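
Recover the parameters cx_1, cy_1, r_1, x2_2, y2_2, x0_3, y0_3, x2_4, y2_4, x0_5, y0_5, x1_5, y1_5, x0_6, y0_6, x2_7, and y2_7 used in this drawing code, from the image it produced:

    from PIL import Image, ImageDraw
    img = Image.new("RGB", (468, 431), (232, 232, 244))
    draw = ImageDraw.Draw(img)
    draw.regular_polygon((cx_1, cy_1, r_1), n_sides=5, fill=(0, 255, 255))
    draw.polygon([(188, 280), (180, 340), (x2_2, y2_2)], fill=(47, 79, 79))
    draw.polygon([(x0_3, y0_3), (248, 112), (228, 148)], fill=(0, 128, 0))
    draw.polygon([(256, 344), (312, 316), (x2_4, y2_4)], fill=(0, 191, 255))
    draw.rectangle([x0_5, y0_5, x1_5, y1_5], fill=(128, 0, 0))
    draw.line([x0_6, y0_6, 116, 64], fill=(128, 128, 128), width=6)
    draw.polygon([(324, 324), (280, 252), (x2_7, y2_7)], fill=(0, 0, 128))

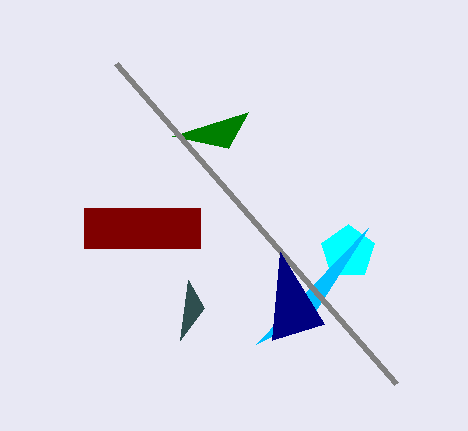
cx_1 = 348, cy_1 = 252, r_1 = 28, x2_2 = 204, y2_2 = 308, x0_3 = 172, y0_3 = 136, x2_4 = 368, y2_4 = 228, x0_5 = 84, y0_5 = 208, x1_5 = 200, y1_5 = 248, x0_6 = 396, y0_6 = 384, x2_7 = 272, y2_7 = 340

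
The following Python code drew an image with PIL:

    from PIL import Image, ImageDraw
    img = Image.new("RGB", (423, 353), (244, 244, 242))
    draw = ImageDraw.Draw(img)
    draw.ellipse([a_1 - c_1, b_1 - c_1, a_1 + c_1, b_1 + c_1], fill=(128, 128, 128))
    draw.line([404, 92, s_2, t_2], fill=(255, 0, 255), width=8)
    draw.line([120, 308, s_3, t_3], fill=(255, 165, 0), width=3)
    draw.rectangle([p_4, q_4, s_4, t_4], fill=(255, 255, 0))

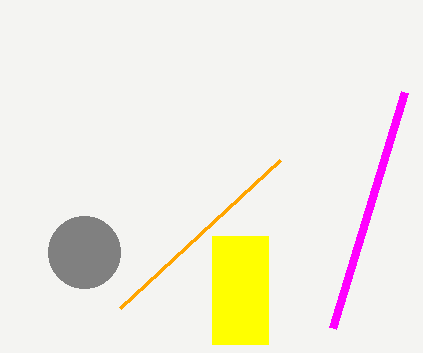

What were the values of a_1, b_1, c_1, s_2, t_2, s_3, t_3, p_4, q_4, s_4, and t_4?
a_1 = 84, b_1 = 252, c_1 = 36, s_2 = 332, t_2 = 328, s_3 = 280, t_3 = 160, p_4 = 212, q_4 = 236, s_4 = 268, t_4 = 344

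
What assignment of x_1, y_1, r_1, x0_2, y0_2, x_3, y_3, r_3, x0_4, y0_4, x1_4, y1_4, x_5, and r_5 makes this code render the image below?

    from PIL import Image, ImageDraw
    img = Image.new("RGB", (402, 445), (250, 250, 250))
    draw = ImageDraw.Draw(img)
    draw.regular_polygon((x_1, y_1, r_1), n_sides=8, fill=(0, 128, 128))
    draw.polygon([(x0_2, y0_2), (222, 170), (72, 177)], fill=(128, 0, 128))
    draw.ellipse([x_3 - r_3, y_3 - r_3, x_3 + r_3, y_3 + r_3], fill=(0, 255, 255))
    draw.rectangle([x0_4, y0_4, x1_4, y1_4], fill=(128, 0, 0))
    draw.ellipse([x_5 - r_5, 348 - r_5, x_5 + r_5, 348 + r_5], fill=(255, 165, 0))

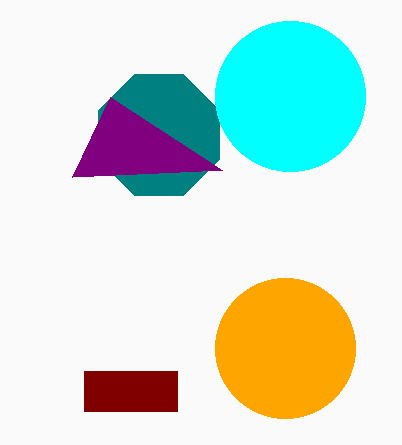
x_1 = 159
y_1 = 135
r_1 = 65
x0_2 = 110
y0_2 = 97
x_3 = 290
y_3 = 96
r_3 = 75
x0_4 = 84
y0_4 = 371
x1_4 = 177
y1_4 = 411
x_5 = 285
r_5 = 70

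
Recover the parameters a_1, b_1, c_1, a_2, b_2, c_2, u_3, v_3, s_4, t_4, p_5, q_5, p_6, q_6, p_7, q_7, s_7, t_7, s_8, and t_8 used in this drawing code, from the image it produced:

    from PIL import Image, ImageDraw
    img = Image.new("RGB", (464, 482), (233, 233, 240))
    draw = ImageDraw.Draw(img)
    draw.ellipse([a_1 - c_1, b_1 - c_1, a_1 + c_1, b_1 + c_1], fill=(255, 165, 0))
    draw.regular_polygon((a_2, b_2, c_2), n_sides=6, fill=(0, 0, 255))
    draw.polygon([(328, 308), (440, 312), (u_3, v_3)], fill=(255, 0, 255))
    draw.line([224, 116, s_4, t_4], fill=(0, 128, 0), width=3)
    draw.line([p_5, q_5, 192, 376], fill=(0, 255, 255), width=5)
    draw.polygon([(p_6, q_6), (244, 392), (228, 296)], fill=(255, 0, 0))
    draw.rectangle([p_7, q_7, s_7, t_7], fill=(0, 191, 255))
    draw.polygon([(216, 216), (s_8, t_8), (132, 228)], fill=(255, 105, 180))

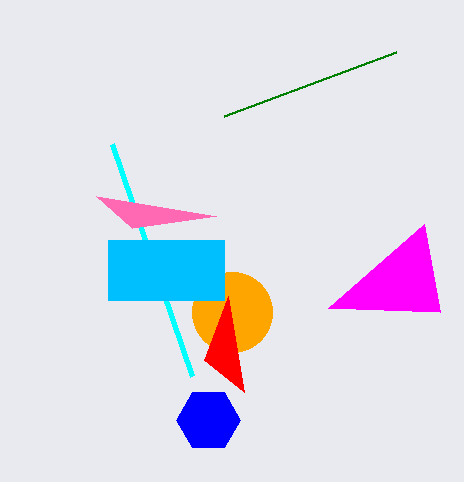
a_1 = 232; b_1 = 312; c_1 = 40; a_2 = 208; b_2 = 420; c_2 = 32; u_3 = 424; v_3 = 224; s_4 = 396; t_4 = 52; p_5 = 112; q_5 = 144; p_6 = 204; q_6 = 360; p_7 = 108; q_7 = 240; s_7 = 224; t_7 = 300; s_8 = 96; t_8 = 196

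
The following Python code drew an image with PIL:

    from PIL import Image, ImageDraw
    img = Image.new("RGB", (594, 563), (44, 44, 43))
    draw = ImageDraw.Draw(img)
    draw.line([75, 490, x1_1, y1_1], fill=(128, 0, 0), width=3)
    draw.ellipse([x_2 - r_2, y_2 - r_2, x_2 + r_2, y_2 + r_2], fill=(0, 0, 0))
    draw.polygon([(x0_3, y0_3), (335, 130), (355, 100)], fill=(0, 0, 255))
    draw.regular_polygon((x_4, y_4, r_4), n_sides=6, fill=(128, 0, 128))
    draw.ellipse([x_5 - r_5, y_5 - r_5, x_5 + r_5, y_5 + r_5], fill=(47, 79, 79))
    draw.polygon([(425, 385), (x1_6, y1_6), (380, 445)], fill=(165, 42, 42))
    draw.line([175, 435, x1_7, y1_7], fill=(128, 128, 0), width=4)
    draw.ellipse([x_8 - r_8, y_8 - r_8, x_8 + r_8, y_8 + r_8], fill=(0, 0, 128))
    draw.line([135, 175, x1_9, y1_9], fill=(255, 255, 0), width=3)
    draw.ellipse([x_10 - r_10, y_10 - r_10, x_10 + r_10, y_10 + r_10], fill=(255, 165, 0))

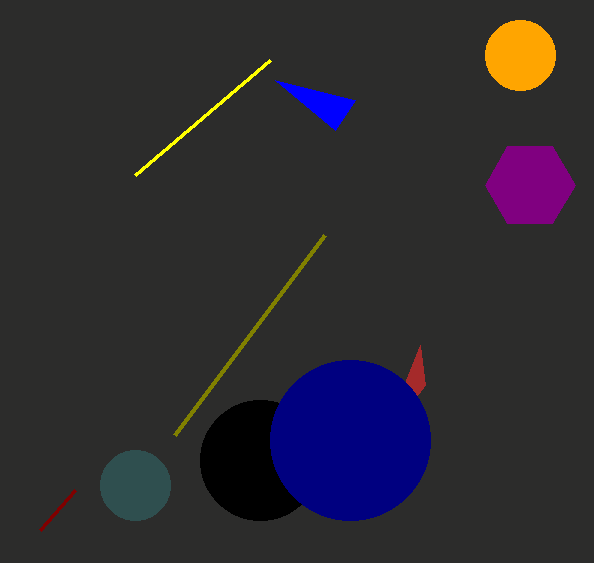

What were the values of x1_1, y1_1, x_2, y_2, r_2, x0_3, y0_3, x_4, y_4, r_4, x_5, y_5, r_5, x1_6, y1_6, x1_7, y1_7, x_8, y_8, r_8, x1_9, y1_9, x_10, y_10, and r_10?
x1_1 = 40, y1_1 = 530, x_2 = 260, y_2 = 460, r_2 = 60, x0_3 = 275, y0_3 = 80, x_4 = 530, y_4 = 185, r_4 = 45, x_5 = 135, y_5 = 485, r_5 = 35, x1_6 = 420, y1_6 = 345, x1_7 = 325, y1_7 = 235, x_8 = 350, y_8 = 440, r_8 = 80, x1_9 = 270, y1_9 = 60, x_10 = 520, y_10 = 55, r_10 = 35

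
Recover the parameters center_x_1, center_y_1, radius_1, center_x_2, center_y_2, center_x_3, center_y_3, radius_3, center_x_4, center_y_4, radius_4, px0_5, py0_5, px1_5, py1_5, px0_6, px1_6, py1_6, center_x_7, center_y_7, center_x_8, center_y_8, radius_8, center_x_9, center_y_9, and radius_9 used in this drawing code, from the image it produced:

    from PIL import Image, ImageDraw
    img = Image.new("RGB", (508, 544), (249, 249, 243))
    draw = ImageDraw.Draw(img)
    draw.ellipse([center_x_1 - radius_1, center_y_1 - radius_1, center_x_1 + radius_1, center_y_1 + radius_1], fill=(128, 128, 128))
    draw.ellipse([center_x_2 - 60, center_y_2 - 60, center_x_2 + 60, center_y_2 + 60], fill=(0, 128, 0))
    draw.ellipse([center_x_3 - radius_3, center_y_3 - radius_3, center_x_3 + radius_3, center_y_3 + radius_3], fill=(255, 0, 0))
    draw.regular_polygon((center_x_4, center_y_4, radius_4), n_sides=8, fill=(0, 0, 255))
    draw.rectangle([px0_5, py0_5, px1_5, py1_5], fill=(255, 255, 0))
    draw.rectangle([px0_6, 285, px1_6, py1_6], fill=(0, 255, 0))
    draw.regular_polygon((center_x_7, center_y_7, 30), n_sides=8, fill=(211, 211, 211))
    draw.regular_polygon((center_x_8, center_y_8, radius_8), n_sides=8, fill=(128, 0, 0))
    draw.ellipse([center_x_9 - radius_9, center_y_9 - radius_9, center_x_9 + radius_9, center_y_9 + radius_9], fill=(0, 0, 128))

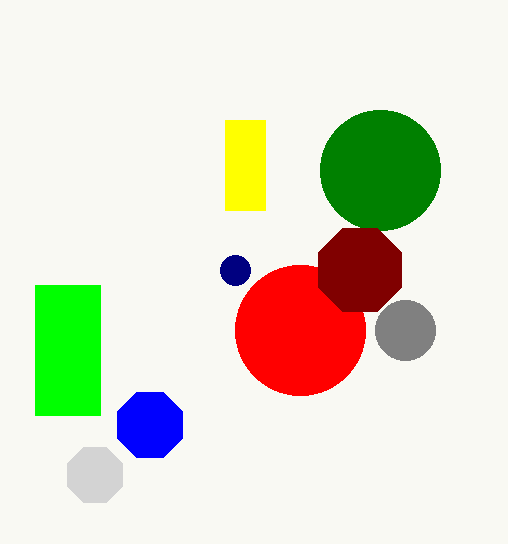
center_x_1 = 405, center_y_1 = 330, radius_1 = 30, center_x_2 = 380, center_y_2 = 170, center_x_3 = 300, center_y_3 = 330, radius_3 = 65, center_x_4 = 150, center_y_4 = 425, radius_4 = 35, px0_5 = 225, py0_5 = 120, px1_5 = 265, py1_5 = 210, px0_6 = 35, px1_6 = 100, py1_6 = 415, center_x_7 = 95, center_y_7 = 475, center_x_8 = 360, center_y_8 = 270, radius_8 = 45, center_x_9 = 235, center_y_9 = 270, radius_9 = 15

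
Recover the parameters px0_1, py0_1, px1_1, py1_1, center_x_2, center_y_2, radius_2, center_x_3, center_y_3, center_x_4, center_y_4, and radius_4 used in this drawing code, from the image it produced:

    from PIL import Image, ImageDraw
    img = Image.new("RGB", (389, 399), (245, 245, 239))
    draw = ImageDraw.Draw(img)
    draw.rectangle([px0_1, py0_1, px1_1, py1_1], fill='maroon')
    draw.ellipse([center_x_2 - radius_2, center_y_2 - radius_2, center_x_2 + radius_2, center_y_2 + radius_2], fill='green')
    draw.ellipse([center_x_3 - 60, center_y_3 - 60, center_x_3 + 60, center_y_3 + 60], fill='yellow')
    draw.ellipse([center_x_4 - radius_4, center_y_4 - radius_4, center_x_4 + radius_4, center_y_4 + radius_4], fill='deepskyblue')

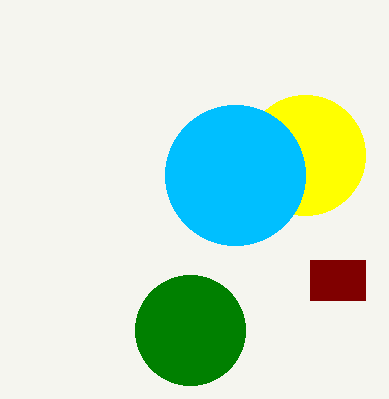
px0_1 = 310, py0_1 = 260, px1_1 = 365, py1_1 = 300, center_x_2 = 190, center_y_2 = 330, radius_2 = 55, center_x_3 = 305, center_y_3 = 155, center_x_4 = 235, center_y_4 = 175, radius_4 = 70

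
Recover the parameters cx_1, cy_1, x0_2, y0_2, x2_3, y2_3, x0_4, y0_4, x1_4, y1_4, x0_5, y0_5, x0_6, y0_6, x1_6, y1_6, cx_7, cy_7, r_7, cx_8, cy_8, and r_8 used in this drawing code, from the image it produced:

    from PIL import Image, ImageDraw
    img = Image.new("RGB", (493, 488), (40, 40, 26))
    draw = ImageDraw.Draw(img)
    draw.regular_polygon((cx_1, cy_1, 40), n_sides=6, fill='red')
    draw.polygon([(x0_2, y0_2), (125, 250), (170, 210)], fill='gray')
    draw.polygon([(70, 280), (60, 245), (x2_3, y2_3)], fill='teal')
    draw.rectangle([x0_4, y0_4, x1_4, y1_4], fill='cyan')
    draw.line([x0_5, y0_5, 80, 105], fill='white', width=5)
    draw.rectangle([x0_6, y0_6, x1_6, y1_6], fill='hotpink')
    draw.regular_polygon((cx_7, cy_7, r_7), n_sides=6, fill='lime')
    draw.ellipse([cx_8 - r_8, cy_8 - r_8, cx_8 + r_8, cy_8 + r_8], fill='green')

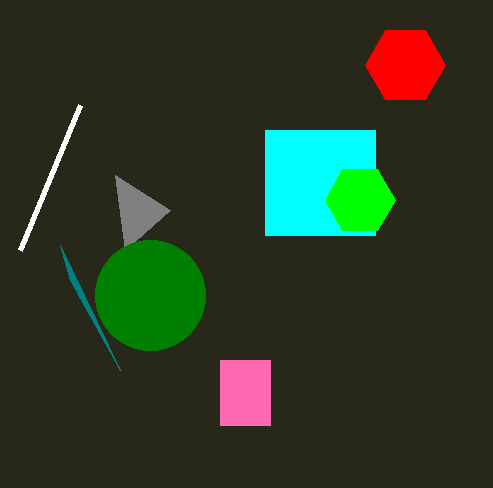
cx_1 = 405; cy_1 = 65; x0_2 = 115; y0_2 = 175; x2_3 = 120; y2_3 = 370; x0_4 = 265; y0_4 = 130; x1_4 = 375; y1_4 = 235; x0_5 = 20; y0_5 = 250; x0_6 = 220; y0_6 = 360; x1_6 = 270; y1_6 = 425; cx_7 = 360; cy_7 = 200; r_7 = 35; cx_8 = 150; cy_8 = 295; r_8 = 55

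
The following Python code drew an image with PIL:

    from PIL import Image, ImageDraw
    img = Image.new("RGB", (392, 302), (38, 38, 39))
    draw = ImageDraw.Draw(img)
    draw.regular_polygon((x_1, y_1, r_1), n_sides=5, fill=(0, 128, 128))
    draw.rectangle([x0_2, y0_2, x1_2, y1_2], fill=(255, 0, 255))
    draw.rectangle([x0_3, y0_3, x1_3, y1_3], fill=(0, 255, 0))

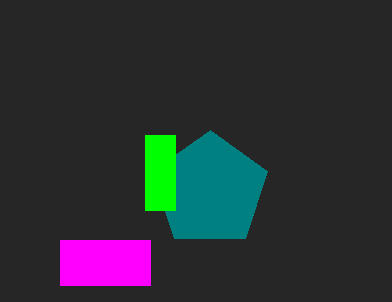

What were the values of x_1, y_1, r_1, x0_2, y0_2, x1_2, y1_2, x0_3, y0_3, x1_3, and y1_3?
x_1 = 210; y_1 = 190; r_1 = 60; x0_2 = 60; y0_2 = 240; x1_2 = 150; y1_2 = 285; x0_3 = 145; y0_3 = 135; x1_3 = 175; y1_3 = 210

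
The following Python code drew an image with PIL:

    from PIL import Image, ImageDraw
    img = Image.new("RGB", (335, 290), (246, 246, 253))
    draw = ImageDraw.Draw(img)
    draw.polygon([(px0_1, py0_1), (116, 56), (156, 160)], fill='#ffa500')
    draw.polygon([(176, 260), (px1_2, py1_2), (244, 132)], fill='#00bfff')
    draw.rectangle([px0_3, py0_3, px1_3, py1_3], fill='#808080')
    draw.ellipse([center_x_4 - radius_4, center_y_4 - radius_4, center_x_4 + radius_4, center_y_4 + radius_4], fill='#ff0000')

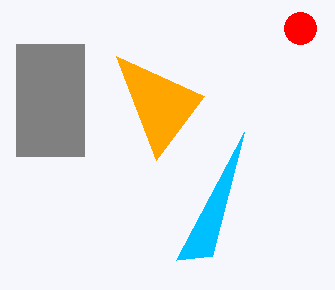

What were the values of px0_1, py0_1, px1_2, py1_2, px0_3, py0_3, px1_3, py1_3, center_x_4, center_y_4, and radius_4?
px0_1 = 204; py0_1 = 96; px1_2 = 212; py1_2 = 256; px0_3 = 16; py0_3 = 44; px1_3 = 84; py1_3 = 156; center_x_4 = 300; center_y_4 = 28; radius_4 = 16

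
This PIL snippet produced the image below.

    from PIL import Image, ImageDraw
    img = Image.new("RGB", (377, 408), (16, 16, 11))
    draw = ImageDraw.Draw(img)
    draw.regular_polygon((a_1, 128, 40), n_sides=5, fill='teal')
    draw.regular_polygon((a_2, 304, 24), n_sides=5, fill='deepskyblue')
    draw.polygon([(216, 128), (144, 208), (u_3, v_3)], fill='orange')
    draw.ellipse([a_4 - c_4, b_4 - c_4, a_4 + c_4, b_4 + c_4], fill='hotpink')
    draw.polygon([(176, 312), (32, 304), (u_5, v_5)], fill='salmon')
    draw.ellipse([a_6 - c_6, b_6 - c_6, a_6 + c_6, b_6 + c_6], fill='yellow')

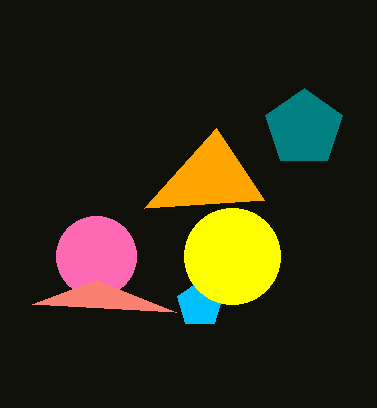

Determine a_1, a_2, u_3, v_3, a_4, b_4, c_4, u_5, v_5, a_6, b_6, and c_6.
a_1 = 304
a_2 = 200
u_3 = 264
v_3 = 200
a_4 = 96
b_4 = 256
c_4 = 40
u_5 = 96
v_5 = 280
a_6 = 232
b_6 = 256
c_6 = 48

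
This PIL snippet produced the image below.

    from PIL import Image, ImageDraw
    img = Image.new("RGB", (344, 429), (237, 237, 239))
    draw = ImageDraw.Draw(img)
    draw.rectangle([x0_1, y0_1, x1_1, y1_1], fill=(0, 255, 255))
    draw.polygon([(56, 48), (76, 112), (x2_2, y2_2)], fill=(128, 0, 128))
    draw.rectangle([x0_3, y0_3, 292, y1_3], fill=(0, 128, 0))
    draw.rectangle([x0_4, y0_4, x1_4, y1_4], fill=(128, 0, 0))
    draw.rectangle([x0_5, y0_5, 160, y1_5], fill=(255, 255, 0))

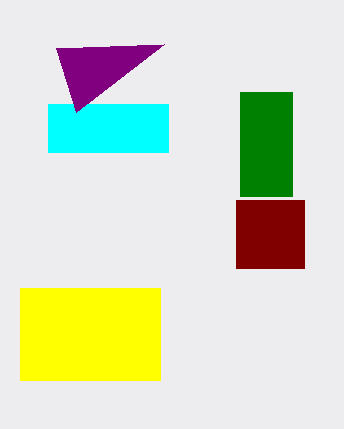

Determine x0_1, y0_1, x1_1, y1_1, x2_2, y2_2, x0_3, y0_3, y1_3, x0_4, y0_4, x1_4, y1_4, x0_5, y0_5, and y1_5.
x0_1 = 48; y0_1 = 104; x1_1 = 168; y1_1 = 152; x2_2 = 164; y2_2 = 44; x0_3 = 240; y0_3 = 92; y1_3 = 196; x0_4 = 236; y0_4 = 200; x1_4 = 304; y1_4 = 268; x0_5 = 20; y0_5 = 288; y1_5 = 380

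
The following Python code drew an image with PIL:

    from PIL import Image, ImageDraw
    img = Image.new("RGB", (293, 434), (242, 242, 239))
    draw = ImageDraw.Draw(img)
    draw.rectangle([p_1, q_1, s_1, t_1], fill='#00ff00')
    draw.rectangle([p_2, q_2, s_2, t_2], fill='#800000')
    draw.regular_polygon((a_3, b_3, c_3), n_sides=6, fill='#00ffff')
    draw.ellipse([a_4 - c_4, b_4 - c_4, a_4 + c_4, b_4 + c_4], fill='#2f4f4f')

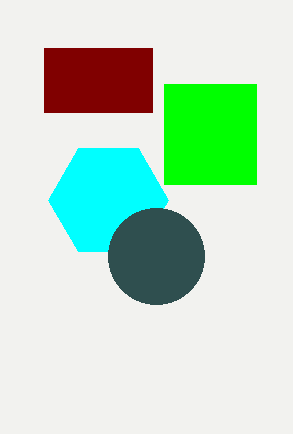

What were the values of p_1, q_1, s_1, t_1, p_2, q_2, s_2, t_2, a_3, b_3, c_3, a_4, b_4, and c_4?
p_1 = 164
q_1 = 84
s_1 = 256
t_1 = 184
p_2 = 44
q_2 = 48
s_2 = 152
t_2 = 112
a_3 = 108
b_3 = 200
c_3 = 60
a_4 = 156
b_4 = 256
c_4 = 48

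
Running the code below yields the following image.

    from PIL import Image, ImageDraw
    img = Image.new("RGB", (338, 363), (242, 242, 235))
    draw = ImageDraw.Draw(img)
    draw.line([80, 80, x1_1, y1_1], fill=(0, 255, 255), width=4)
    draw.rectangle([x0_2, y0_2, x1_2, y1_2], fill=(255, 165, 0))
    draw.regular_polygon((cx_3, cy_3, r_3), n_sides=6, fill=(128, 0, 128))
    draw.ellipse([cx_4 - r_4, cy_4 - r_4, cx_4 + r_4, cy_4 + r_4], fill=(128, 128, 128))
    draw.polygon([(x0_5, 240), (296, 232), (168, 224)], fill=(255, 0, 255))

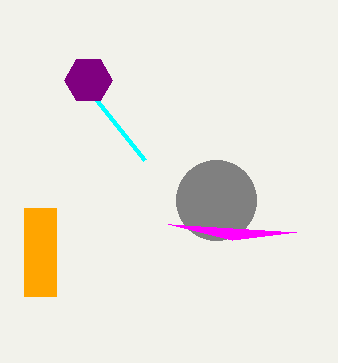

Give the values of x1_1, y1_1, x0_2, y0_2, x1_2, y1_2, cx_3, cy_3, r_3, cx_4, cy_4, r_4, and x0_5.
x1_1 = 144, y1_1 = 160, x0_2 = 24, y0_2 = 208, x1_2 = 56, y1_2 = 296, cx_3 = 88, cy_3 = 80, r_3 = 24, cx_4 = 216, cy_4 = 200, r_4 = 40, x0_5 = 232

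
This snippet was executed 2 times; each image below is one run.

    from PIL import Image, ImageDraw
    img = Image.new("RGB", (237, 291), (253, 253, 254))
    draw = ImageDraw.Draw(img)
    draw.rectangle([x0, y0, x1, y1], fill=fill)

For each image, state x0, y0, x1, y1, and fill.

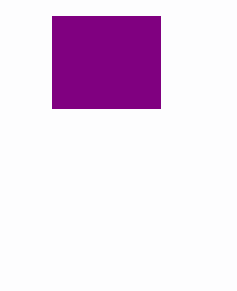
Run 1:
x0 = 52, y0 = 16, x1 = 160, y1 = 108, fill = 'purple'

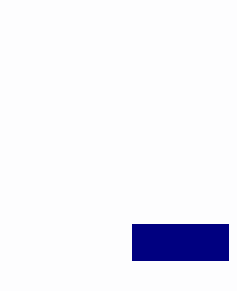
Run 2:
x0 = 132; y0 = 224; x1 = 228; y1 = 260; fill = 'navy'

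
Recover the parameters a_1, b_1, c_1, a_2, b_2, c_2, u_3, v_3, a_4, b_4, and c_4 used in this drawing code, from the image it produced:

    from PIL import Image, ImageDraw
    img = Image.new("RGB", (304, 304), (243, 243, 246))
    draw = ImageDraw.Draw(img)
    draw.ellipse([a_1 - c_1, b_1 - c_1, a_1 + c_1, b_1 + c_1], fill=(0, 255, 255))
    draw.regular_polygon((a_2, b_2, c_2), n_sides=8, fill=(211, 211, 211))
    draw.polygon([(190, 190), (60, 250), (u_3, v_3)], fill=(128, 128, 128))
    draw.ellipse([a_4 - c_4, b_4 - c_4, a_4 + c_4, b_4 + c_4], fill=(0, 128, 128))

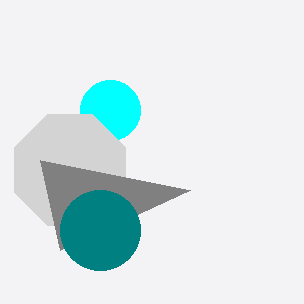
a_1 = 110
b_1 = 110
c_1 = 30
a_2 = 70
b_2 = 170
c_2 = 60
u_3 = 40
v_3 = 160
a_4 = 100
b_4 = 230
c_4 = 40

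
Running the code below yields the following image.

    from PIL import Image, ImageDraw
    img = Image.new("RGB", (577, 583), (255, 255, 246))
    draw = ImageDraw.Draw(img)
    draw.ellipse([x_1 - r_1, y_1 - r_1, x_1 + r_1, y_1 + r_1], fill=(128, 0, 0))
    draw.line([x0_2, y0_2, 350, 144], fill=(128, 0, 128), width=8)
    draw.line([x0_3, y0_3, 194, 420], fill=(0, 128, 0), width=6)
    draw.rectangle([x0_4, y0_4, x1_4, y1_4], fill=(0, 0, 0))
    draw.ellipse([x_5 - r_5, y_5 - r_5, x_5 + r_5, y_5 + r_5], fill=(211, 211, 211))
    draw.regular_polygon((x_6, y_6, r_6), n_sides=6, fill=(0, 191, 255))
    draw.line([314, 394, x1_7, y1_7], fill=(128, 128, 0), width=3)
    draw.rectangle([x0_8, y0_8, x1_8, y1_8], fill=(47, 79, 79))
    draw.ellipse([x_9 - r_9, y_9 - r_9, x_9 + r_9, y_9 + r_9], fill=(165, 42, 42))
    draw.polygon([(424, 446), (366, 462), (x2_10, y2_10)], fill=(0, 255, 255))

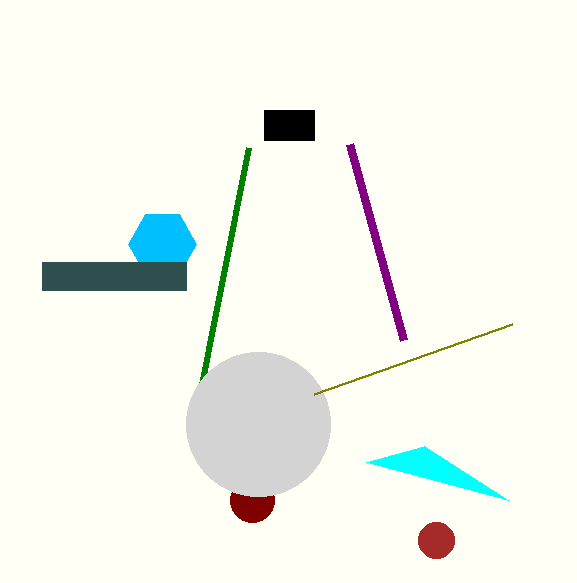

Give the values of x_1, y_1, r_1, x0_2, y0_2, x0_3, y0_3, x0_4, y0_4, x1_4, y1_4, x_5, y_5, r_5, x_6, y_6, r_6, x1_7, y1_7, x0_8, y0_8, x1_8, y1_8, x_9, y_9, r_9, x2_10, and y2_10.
x_1 = 252, y_1 = 500, r_1 = 22, x0_2 = 404, y0_2 = 340, x0_3 = 248, y0_3 = 148, x0_4 = 264, y0_4 = 110, x1_4 = 314, y1_4 = 140, x_5 = 258, y_5 = 424, r_5 = 72, x_6 = 162, y_6 = 244, r_6 = 34, x1_7 = 512, y1_7 = 324, x0_8 = 42, y0_8 = 262, x1_8 = 186, y1_8 = 290, x_9 = 436, y_9 = 540, r_9 = 18, x2_10 = 508, y2_10 = 500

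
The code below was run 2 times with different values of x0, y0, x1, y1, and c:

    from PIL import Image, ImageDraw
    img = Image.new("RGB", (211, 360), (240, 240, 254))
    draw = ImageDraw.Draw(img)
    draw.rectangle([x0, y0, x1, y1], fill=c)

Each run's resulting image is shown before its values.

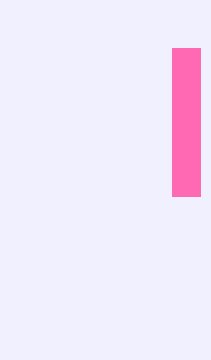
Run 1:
x0 = 172, y0 = 48, x1 = 200, y1 = 196, c = 'hotpink'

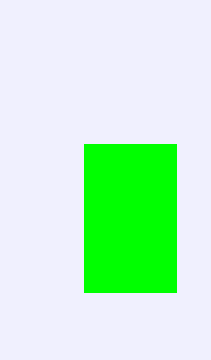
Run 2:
x0 = 84, y0 = 144, x1 = 176, y1 = 292, c = 'lime'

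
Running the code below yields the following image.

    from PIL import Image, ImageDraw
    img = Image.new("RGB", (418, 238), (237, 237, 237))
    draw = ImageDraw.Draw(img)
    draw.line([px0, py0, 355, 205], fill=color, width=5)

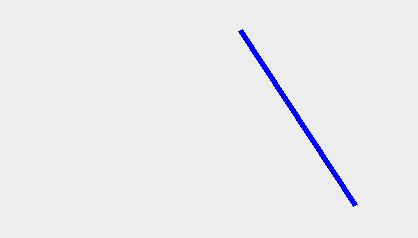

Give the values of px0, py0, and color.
px0 = 240; py0 = 30; color = 'blue'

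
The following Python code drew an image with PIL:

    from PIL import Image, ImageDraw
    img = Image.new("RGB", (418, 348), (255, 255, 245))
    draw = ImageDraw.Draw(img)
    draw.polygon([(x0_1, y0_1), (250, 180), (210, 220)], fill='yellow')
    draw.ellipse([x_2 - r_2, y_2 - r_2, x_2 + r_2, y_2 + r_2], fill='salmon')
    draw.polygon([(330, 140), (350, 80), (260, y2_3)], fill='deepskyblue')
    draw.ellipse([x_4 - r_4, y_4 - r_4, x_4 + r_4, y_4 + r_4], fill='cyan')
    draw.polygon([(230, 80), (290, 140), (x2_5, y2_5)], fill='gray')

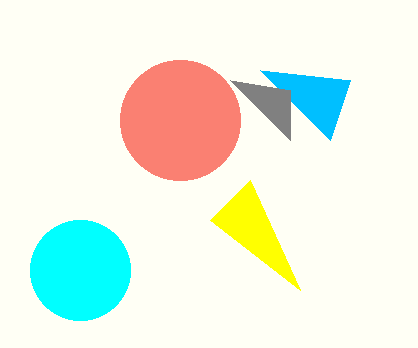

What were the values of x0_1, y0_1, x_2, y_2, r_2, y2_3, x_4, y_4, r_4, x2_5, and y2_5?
x0_1 = 300
y0_1 = 290
x_2 = 180
y_2 = 120
r_2 = 60
y2_3 = 70
x_4 = 80
y_4 = 270
r_4 = 50
x2_5 = 290
y2_5 = 90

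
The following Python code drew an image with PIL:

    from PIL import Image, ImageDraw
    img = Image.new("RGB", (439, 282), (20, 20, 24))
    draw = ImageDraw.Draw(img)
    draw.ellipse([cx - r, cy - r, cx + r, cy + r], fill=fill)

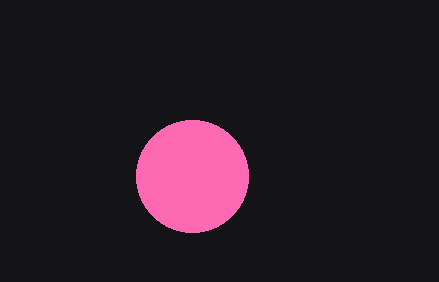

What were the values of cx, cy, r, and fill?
cx = 192; cy = 176; r = 56; fill = 'hotpink'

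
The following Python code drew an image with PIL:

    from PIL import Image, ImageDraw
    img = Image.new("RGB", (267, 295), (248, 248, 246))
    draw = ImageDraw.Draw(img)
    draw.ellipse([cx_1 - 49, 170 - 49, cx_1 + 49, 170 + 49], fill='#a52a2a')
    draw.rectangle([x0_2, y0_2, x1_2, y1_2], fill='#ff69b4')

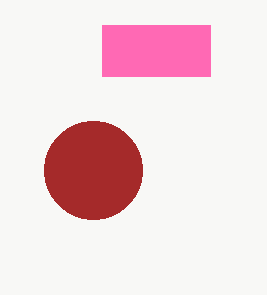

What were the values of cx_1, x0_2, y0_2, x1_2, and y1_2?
cx_1 = 93, x0_2 = 102, y0_2 = 25, x1_2 = 210, y1_2 = 76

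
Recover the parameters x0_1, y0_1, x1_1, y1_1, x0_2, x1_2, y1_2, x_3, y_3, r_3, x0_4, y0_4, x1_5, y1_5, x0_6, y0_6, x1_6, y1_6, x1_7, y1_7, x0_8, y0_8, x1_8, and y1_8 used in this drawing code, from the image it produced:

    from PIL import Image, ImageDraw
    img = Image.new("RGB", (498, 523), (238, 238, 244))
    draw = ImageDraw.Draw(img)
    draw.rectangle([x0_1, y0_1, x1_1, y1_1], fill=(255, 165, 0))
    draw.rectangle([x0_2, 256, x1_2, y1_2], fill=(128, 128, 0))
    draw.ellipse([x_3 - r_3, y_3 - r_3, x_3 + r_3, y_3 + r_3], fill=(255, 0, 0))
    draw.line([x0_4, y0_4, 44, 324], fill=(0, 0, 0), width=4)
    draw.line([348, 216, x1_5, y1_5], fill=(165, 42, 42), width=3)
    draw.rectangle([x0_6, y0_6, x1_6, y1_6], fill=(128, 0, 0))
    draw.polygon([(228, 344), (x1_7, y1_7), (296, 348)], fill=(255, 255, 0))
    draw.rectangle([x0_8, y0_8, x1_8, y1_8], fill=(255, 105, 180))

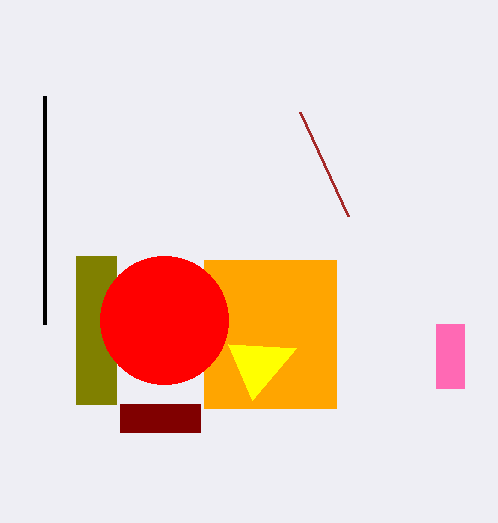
x0_1 = 204
y0_1 = 260
x1_1 = 336
y1_1 = 408
x0_2 = 76
x1_2 = 116
y1_2 = 404
x_3 = 164
y_3 = 320
r_3 = 64
x0_4 = 44
y0_4 = 96
x1_5 = 300
y1_5 = 112
x0_6 = 120
y0_6 = 404
x1_6 = 200
y1_6 = 432
x1_7 = 252
y1_7 = 400
x0_8 = 436
y0_8 = 324
x1_8 = 464
y1_8 = 388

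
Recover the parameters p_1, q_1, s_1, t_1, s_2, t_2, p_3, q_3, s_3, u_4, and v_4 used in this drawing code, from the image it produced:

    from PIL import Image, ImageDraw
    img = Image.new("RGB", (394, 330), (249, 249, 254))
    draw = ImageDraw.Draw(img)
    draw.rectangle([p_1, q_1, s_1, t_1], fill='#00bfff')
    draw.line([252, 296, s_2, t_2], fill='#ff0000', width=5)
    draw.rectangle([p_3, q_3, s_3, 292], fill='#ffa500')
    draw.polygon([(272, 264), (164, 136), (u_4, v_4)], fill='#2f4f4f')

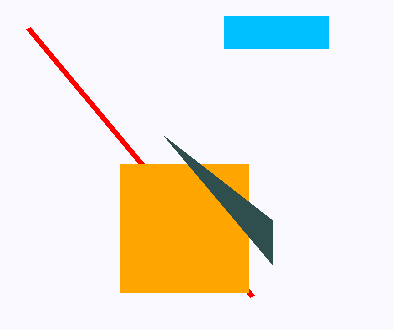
p_1 = 224
q_1 = 16
s_1 = 328
t_1 = 48
s_2 = 28
t_2 = 28
p_3 = 120
q_3 = 164
s_3 = 248
u_4 = 272
v_4 = 220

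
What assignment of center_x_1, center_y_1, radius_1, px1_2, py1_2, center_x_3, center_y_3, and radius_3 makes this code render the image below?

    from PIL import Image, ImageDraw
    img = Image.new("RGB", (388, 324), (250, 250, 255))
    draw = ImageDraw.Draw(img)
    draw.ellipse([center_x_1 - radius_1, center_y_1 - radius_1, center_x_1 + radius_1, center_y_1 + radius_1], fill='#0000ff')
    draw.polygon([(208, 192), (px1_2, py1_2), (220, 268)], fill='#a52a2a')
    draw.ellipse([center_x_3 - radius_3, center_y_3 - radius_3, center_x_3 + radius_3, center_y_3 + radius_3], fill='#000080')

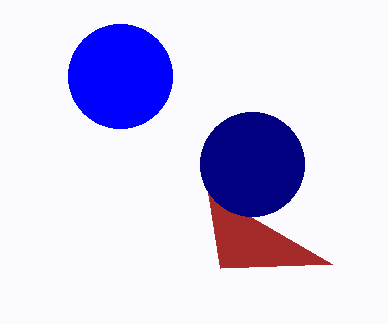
center_x_1 = 120
center_y_1 = 76
radius_1 = 52
px1_2 = 332
py1_2 = 264
center_x_3 = 252
center_y_3 = 164
radius_3 = 52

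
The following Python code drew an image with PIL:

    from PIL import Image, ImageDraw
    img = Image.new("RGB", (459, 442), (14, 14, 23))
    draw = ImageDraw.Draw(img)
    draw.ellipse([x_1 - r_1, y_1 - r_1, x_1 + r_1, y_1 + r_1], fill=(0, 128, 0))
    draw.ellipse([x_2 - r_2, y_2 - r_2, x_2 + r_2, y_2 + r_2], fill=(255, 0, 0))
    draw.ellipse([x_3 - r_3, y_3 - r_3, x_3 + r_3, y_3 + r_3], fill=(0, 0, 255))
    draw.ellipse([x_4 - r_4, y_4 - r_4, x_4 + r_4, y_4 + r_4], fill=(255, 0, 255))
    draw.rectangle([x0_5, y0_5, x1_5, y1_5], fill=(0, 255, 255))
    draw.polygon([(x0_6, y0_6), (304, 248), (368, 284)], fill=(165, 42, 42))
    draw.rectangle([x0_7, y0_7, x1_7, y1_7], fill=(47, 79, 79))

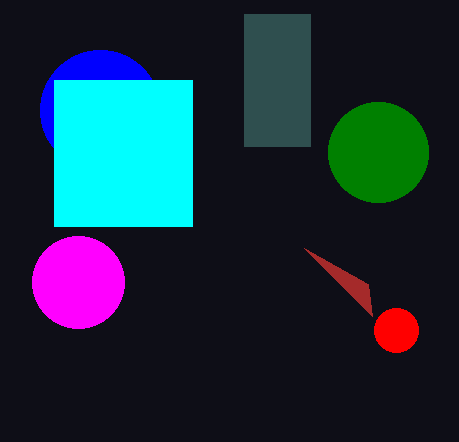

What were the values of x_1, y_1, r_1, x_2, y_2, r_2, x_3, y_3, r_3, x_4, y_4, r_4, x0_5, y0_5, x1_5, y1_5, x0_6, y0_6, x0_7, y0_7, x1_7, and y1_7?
x_1 = 378
y_1 = 152
r_1 = 50
x_2 = 396
y_2 = 330
r_2 = 22
x_3 = 100
y_3 = 110
r_3 = 60
x_4 = 78
y_4 = 282
r_4 = 46
x0_5 = 54
y0_5 = 80
x1_5 = 192
y1_5 = 226
x0_6 = 372
y0_6 = 316
x0_7 = 244
y0_7 = 14
x1_7 = 310
y1_7 = 146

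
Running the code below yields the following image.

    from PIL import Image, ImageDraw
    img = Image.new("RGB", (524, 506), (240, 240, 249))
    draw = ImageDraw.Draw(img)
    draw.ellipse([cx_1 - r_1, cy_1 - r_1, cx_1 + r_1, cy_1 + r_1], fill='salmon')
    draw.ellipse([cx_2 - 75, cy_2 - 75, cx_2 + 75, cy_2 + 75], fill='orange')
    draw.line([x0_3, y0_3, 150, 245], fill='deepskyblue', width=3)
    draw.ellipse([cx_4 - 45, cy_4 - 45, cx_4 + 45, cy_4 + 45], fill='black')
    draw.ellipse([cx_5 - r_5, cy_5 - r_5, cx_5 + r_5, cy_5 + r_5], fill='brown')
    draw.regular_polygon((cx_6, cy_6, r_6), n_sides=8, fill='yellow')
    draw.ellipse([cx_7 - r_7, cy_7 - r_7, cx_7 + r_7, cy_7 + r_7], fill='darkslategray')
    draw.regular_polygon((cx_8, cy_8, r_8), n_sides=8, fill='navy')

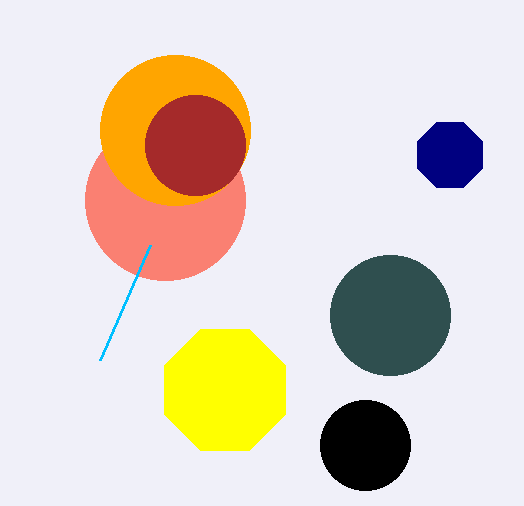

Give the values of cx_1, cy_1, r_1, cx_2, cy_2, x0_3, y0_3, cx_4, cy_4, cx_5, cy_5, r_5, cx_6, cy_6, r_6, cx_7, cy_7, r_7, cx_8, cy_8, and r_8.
cx_1 = 165, cy_1 = 200, r_1 = 80, cx_2 = 175, cy_2 = 130, x0_3 = 100, y0_3 = 360, cx_4 = 365, cy_4 = 445, cx_5 = 195, cy_5 = 145, r_5 = 50, cx_6 = 225, cy_6 = 390, r_6 = 65, cx_7 = 390, cy_7 = 315, r_7 = 60, cx_8 = 450, cy_8 = 155, r_8 = 35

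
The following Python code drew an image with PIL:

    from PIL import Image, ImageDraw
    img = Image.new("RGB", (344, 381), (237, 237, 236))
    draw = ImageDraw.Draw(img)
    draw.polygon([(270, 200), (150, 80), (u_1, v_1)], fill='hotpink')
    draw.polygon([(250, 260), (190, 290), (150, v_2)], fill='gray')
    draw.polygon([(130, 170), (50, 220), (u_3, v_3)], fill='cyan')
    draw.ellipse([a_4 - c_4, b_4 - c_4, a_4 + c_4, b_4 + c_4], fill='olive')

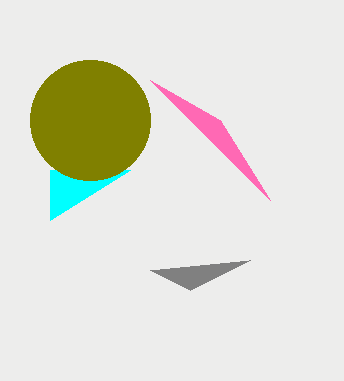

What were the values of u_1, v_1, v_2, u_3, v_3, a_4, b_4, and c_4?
u_1 = 220
v_1 = 120
v_2 = 270
u_3 = 50
v_3 = 170
a_4 = 90
b_4 = 120
c_4 = 60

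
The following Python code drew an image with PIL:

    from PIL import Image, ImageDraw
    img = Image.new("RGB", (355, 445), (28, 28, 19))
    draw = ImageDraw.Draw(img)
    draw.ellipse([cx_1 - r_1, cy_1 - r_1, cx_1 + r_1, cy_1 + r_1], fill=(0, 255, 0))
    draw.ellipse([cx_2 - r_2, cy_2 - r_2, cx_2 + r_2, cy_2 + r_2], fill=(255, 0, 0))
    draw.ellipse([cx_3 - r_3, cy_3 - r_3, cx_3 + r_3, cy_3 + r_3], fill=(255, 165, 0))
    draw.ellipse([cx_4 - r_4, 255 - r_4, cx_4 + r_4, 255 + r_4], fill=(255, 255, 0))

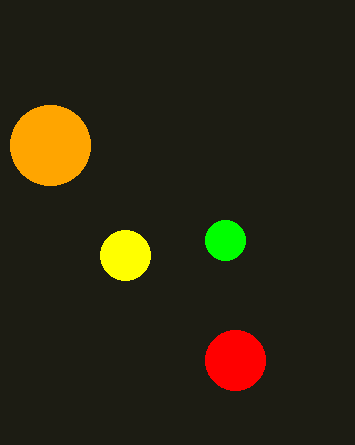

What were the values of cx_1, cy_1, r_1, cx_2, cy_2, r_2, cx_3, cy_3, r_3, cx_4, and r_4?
cx_1 = 225, cy_1 = 240, r_1 = 20, cx_2 = 235, cy_2 = 360, r_2 = 30, cx_3 = 50, cy_3 = 145, r_3 = 40, cx_4 = 125, r_4 = 25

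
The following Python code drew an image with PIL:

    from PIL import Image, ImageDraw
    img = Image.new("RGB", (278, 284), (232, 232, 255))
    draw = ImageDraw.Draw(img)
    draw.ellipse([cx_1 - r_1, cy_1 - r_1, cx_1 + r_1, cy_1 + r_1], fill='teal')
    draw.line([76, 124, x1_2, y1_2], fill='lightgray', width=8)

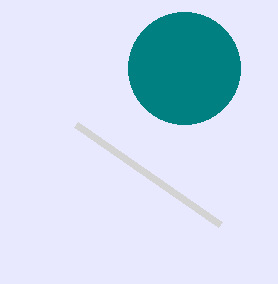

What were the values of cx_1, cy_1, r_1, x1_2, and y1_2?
cx_1 = 184, cy_1 = 68, r_1 = 56, x1_2 = 220, y1_2 = 224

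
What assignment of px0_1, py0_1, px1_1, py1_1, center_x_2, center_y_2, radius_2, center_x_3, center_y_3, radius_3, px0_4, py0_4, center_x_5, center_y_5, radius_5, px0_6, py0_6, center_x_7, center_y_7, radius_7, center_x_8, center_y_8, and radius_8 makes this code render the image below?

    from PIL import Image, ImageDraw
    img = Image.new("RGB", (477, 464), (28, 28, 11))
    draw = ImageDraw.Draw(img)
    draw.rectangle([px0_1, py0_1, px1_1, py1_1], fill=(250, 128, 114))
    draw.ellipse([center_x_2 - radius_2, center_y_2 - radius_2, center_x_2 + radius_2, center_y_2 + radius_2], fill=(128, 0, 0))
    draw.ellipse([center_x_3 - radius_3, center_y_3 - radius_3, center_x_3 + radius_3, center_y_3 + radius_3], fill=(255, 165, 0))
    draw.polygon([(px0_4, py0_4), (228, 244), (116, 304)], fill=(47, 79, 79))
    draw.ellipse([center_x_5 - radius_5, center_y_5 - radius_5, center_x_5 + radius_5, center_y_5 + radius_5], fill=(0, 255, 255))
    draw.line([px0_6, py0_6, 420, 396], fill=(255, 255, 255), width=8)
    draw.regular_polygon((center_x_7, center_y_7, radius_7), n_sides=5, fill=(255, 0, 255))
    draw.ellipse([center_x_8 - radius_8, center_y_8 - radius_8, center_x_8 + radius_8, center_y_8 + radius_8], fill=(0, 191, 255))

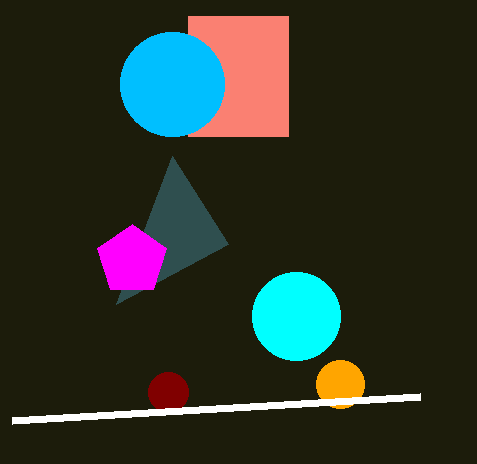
px0_1 = 188
py0_1 = 16
px1_1 = 288
py1_1 = 136
center_x_2 = 168
center_y_2 = 392
radius_2 = 20
center_x_3 = 340
center_y_3 = 384
radius_3 = 24
px0_4 = 172
py0_4 = 156
center_x_5 = 296
center_y_5 = 316
radius_5 = 44
px0_6 = 12
py0_6 = 420
center_x_7 = 132
center_y_7 = 260
radius_7 = 36
center_x_8 = 172
center_y_8 = 84
radius_8 = 52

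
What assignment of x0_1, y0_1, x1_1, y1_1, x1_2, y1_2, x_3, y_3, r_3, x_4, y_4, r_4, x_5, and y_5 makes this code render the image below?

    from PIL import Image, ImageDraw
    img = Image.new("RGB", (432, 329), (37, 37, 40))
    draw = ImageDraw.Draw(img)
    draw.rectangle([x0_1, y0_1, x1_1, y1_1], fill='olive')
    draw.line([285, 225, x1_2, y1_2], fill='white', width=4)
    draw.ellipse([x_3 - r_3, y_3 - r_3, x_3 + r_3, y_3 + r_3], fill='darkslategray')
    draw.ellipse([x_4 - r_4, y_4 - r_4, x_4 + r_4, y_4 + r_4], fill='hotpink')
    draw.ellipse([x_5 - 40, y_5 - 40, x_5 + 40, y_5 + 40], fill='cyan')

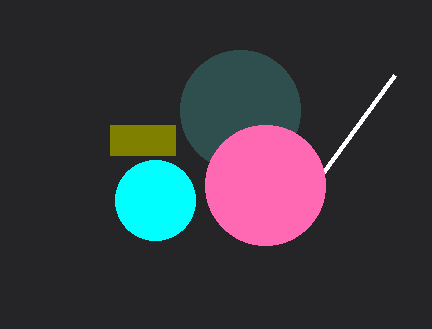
x0_1 = 110
y0_1 = 125
x1_1 = 175
y1_1 = 155
x1_2 = 395
y1_2 = 75
x_3 = 240
y_3 = 110
r_3 = 60
x_4 = 265
y_4 = 185
r_4 = 60
x_5 = 155
y_5 = 200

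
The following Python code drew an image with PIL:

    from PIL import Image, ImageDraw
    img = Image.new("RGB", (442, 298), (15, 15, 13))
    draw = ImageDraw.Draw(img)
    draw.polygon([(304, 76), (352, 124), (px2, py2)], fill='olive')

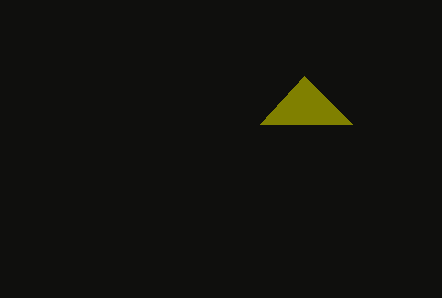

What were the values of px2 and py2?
px2 = 260, py2 = 124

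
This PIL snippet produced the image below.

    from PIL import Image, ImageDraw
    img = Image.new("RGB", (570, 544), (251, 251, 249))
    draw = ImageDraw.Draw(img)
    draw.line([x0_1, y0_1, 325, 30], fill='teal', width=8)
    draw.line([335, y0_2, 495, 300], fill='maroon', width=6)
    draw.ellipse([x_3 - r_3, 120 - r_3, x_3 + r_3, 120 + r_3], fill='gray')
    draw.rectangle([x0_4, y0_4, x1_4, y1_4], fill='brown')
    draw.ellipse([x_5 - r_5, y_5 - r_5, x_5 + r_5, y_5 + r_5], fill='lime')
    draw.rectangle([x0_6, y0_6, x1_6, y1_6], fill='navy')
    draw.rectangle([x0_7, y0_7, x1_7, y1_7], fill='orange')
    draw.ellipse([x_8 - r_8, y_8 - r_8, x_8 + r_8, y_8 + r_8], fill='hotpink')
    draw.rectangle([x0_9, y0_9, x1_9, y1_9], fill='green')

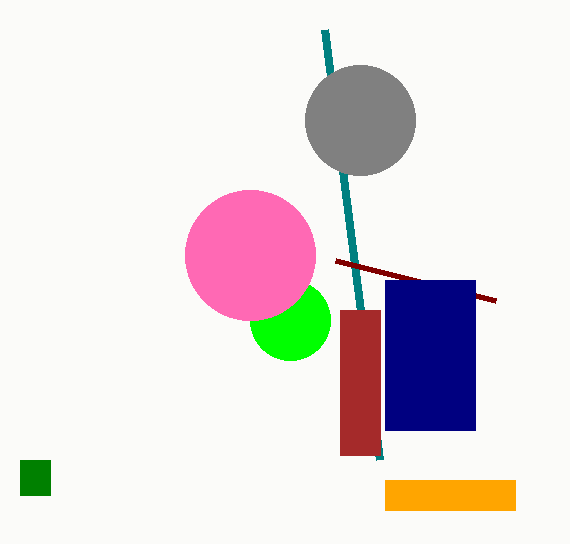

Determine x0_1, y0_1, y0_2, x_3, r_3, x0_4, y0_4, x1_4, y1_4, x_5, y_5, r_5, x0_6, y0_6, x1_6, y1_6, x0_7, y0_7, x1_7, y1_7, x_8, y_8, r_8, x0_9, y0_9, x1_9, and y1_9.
x0_1 = 380
y0_1 = 460
y0_2 = 260
x_3 = 360
r_3 = 55
x0_4 = 340
y0_4 = 310
x1_4 = 380
y1_4 = 455
x_5 = 290
y_5 = 320
r_5 = 40
x0_6 = 385
y0_6 = 280
x1_6 = 475
y1_6 = 430
x0_7 = 385
y0_7 = 480
x1_7 = 515
y1_7 = 510
x_8 = 250
y_8 = 255
r_8 = 65
x0_9 = 20
y0_9 = 460
x1_9 = 50
y1_9 = 495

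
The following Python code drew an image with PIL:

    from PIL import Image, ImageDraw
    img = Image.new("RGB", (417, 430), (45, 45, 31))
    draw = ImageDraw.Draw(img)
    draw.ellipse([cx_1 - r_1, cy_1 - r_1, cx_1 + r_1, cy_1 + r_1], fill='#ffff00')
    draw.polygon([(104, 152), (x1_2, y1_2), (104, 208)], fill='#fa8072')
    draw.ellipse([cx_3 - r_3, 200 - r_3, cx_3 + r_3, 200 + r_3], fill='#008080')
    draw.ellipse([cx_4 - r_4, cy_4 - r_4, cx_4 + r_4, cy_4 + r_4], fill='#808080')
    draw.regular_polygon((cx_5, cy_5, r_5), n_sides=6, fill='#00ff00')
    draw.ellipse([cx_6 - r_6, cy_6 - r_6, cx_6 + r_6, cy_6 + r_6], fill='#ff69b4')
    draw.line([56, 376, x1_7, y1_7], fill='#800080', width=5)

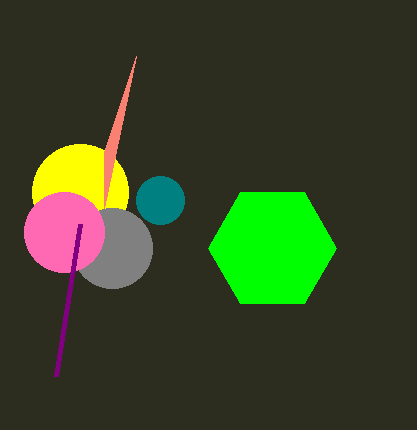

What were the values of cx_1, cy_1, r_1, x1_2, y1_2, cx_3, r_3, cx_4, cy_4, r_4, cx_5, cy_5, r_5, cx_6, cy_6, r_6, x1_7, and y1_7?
cx_1 = 80; cy_1 = 192; r_1 = 48; x1_2 = 136; y1_2 = 56; cx_3 = 160; r_3 = 24; cx_4 = 112; cy_4 = 248; r_4 = 40; cx_5 = 272; cy_5 = 248; r_5 = 64; cx_6 = 64; cy_6 = 232; r_6 = 40; x1_7 = 80; y1_7 = 224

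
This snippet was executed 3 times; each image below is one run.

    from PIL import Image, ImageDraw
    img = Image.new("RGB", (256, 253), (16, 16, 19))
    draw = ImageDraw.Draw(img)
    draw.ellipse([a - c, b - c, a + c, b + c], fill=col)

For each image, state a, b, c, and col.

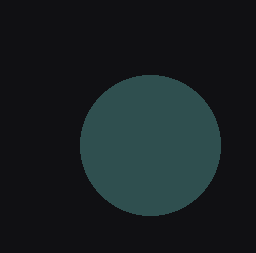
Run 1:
a = 150
b = 145
c = 70
col = 'darkslategray'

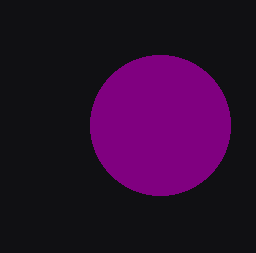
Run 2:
a = 160; b = 125; c = 70; col = 'purple'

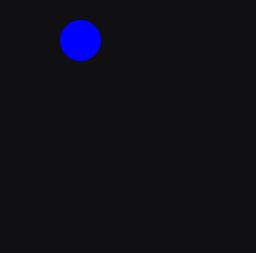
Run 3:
a = 80, b = 40, c = 20, col = 'blue'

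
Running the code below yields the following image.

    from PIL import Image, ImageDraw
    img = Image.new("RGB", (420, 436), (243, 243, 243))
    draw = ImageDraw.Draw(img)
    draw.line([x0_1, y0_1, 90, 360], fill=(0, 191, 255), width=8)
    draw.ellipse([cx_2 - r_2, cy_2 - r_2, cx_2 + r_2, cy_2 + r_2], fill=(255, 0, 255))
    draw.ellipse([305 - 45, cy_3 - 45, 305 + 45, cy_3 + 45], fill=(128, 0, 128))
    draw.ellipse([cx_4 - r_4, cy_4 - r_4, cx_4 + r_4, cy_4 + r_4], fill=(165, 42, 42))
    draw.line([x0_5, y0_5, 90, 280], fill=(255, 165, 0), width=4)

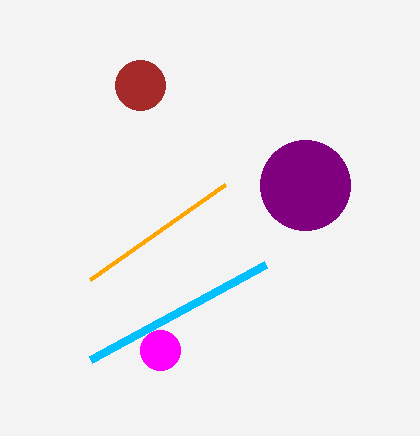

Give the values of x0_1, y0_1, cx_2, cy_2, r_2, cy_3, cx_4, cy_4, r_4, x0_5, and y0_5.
x0_1 = 265; y0_1 = 265; cx_2 = 160; cy_2 = 350; r_2 = 20; cy_3 = 185; cx_4 = 140; cy_4 = 85; r_4 = 25; x0_5 = 225; y0_5 = 185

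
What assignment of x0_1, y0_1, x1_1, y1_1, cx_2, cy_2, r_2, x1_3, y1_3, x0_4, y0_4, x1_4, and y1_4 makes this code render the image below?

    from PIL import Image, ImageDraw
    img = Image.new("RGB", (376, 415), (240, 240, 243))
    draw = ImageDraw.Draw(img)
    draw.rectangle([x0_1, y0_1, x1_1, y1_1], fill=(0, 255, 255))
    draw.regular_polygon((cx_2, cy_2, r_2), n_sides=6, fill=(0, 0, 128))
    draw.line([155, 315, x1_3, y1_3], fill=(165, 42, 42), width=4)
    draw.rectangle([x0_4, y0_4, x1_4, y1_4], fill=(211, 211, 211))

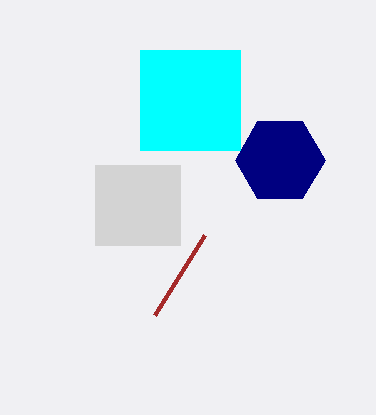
x0_1 = 140, y0_1 = 50, x1_1 = 240, y1_1 = 150, cx_2 = 280, cy_2 = 160, r_2 = 45, x1_3 = 205, y1_3 = 235, x0_4 = 95, y0_4 = 165, x1_4 = 180, y1_4 = 245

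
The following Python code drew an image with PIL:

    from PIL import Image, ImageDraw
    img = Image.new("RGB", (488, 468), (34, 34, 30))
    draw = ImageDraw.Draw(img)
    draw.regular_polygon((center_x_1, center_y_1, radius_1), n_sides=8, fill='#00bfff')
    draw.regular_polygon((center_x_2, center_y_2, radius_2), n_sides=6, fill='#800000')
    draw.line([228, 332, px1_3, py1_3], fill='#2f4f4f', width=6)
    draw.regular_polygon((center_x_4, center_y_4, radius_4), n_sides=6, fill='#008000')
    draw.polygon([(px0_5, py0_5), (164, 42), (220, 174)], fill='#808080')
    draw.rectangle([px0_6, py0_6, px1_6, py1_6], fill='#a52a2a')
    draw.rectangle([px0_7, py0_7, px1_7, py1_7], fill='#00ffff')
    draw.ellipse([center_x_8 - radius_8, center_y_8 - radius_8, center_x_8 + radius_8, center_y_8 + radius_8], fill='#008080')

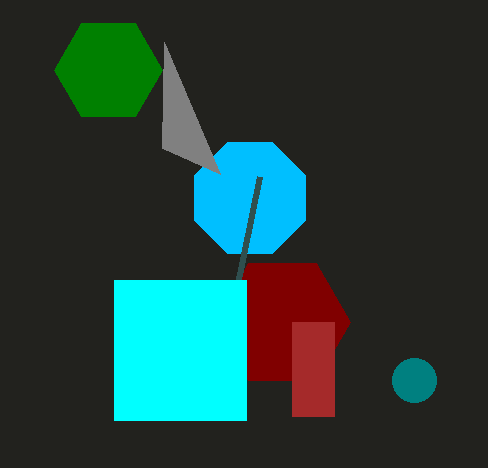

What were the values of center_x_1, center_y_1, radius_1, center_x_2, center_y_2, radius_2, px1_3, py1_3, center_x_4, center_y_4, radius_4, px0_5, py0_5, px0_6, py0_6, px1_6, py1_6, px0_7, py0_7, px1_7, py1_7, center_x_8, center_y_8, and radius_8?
center_x_1 = 250, center_y_1 = 198, radius_1 = 60, center_x_2 = 282, center_y_2 = 322, radius_2 = 68, px1_3 = 260, py1_3 = 176, center_x_4 = 108, center_y_4 = 70, radius_4 = 54, px0_5 = 162, py0_5 = 148, px0_6 = 292, py0_6 = 322, px1_6 = 334, py1_6 = 416, px0_7 = 114, py0_7 = 280, px1_7 = 246, py1_7 = 420, center_x_8 = 414, center_y_8 = 380, radius_8 = 22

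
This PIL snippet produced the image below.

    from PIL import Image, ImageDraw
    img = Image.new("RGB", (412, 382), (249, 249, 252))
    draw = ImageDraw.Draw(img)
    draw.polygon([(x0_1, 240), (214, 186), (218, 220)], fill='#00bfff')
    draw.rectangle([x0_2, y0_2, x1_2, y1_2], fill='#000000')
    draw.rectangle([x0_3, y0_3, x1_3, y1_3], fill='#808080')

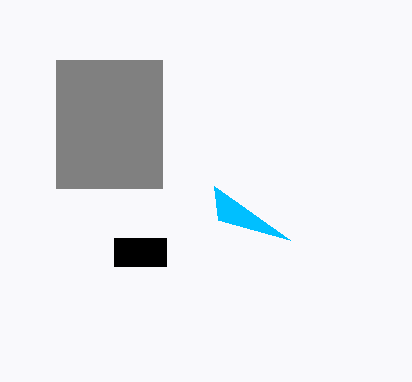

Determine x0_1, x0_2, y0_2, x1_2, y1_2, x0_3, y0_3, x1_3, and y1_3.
x0_1 = 290, x0_2 = 114, y0_2 = 238, x1_2 = 166, y1_2 = 266, x0_3 = 56, y0_3 = 60, x1_3 = 162, y1_3 = 188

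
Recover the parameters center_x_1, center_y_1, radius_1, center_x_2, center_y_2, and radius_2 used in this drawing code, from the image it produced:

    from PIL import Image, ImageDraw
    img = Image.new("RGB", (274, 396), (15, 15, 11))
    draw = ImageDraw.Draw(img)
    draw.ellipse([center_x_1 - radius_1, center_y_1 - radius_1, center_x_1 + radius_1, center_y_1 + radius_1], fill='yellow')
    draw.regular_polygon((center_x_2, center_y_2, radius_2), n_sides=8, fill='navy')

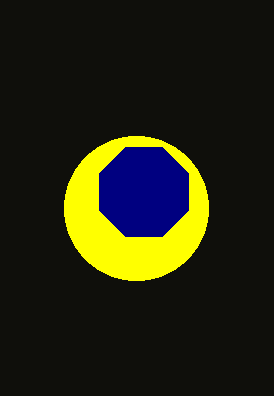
center_x_1 = 136; center_y_1 = 208; radius_1 = 72; center_x_2 = 144; center_y_2 = 192; radius_2 = 48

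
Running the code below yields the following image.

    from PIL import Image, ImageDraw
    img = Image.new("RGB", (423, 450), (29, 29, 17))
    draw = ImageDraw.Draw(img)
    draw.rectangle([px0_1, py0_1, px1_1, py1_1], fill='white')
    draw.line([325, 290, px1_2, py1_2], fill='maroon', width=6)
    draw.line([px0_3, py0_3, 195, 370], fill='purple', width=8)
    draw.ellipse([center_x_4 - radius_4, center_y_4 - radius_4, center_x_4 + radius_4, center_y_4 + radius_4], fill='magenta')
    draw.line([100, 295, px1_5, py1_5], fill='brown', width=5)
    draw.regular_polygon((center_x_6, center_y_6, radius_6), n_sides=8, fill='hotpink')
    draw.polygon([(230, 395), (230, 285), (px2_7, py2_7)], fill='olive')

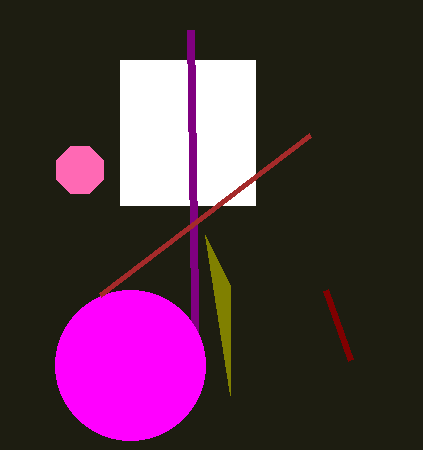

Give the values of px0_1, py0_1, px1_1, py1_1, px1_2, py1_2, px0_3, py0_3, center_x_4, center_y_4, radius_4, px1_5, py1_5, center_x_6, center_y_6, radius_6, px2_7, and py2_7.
px0_1 = 120, py0_1 = 60, px1_1 = 255, py1_1 = 205, px1_2 = 350, py1_2 = 360, px0_3 = 190, py0_3 = 30, center_x_4 = 130, center_y_4 = 365, radius_4 = 75, px1_5 = 310, py1_5 = 135, center_x_6 = 80, center_y_6 = 170, radius_6 = 25, px2_7 = 205, py2_7 = 235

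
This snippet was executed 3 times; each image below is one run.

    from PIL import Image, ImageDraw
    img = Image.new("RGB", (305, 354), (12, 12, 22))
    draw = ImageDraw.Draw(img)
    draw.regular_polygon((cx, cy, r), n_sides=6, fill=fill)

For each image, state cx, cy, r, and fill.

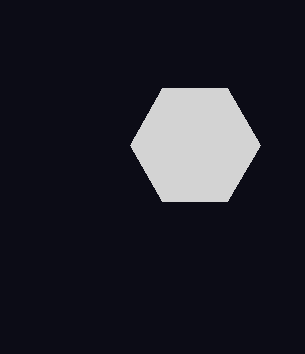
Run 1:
cx = 195, cy = 145, r = 65, fill = 'lightgray'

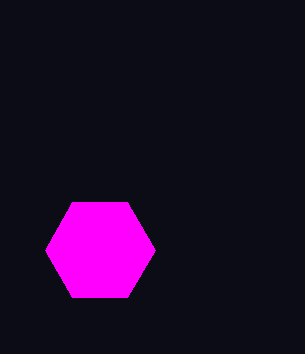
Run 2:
cx = 100
cy = 250
r = 55
fill = 'magenta'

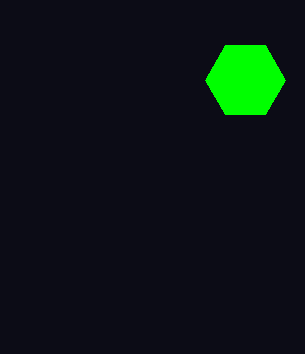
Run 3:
cx = 245; cy = 80; r = 40; fill = 'lime'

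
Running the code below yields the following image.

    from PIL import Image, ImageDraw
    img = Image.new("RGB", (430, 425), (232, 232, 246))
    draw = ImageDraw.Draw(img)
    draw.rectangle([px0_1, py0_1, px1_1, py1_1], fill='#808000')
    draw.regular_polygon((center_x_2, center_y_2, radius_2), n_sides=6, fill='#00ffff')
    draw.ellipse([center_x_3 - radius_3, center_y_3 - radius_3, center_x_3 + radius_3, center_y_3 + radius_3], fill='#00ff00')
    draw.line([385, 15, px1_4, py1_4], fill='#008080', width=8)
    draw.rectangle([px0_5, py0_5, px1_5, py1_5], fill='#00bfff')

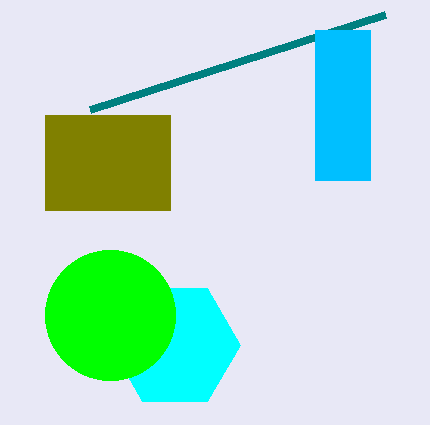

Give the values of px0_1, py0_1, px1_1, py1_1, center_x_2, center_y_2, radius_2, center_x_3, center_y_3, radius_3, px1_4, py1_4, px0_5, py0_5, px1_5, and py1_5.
px0_1 = 45, py0_1 = 115, px1_1 = 170, py1_1 = 210, center_x_2 = 175, center_y_2 = 345, radius_2 = 65, center_x_3 = 110, center_y_3 = 315, radius_3 = 65, px1_4 = 90, py1_4 = 110, px0_5 = 315, py0_5 = 30, px1_5 = 370, py1_5 = 180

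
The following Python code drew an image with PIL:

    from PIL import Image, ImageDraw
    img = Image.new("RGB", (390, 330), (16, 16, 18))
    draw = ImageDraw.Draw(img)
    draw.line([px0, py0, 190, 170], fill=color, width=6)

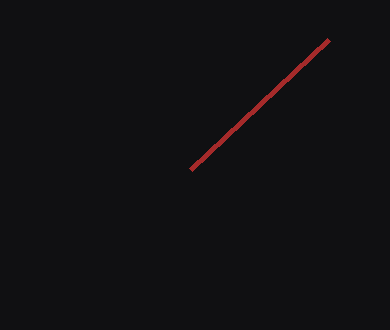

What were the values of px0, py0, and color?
px0 = 328; py0 = 40; color = 'brown'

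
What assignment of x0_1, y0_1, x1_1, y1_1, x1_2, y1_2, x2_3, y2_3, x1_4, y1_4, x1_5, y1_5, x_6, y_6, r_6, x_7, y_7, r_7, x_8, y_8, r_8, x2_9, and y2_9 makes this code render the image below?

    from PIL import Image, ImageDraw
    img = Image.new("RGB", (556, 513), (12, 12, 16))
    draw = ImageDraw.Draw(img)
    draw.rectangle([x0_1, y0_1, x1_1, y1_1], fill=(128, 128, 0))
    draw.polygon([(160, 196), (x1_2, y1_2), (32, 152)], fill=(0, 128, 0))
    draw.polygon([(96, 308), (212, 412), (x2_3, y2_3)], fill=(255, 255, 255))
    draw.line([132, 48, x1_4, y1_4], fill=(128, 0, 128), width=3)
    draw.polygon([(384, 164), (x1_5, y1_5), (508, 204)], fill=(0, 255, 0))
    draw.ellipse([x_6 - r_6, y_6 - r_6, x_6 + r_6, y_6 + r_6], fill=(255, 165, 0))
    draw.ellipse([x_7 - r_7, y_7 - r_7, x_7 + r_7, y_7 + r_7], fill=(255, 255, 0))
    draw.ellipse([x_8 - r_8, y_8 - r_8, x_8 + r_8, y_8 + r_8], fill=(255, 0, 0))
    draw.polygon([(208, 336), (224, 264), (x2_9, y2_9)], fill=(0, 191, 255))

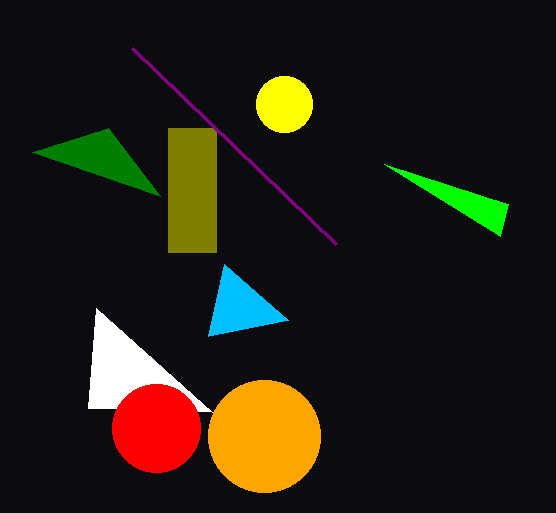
x0_1 = 168, y0_1 = 128, x1_1 = 216, y1_1 = 252, x1_2 = 108, y1_2 = 128, x2_3 = 88, y2_3 = 408, x1_4 = 336, y1_4 = 244, x1_5 = 500, y1_5 = 236, x_6 = 264, y_6 = 436, r_6 = 56, x_7 = 284, y_7 = 104, r_7 = 28, x_8 = 156, y_8 = 428, r_8 = 44, x2_9 = 288, y2_9 = 320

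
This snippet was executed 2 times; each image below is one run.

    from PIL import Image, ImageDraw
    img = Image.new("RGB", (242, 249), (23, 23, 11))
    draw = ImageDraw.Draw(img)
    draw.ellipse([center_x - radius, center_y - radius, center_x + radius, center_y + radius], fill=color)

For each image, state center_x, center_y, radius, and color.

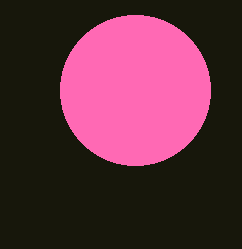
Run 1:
center_x = 135, center_y = 90, radius = 75, color = 'hotpink'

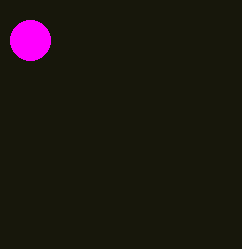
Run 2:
center_x = 30, center_y = 40, radius = 20, color = 'magenta'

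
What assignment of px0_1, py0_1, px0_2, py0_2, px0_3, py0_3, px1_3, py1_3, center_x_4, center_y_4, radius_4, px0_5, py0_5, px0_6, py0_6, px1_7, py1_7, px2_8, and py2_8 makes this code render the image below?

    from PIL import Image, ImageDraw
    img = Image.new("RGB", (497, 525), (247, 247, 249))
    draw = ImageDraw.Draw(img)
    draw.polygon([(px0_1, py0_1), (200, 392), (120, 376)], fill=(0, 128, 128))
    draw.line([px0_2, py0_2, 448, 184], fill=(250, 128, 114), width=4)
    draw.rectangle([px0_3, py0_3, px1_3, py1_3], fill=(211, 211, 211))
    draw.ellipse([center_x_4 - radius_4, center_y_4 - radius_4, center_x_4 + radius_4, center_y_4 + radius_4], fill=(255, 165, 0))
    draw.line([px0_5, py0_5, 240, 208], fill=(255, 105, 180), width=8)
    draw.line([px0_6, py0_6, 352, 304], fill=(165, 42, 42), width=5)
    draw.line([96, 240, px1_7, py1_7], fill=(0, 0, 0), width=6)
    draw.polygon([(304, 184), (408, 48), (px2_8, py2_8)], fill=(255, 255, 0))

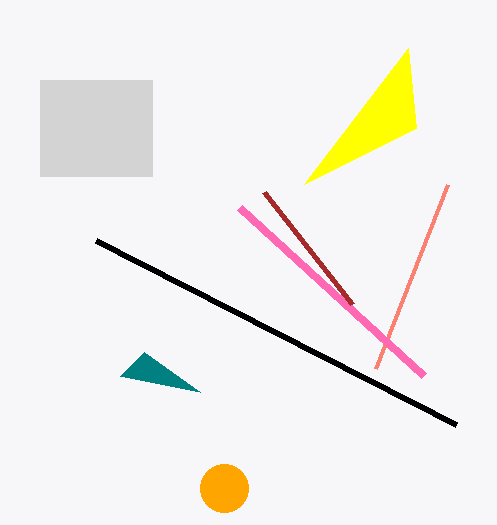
px0_1 = 144; py0_1 = 352; px0_2 = 376; py0_2 = 368; px0_3 = 40; py0_3 = 80; px1_3 = 152; py1_3 = 176; center_x_4 = 224; center_y_4 = 488; radius_4 = 24; px0_5 = 424; py0_5 = 376; px0_6 = 264; py0_6 = 192; px1_7 = 456; py1_7 = 424; px2_8 = 416; py2_8 = 128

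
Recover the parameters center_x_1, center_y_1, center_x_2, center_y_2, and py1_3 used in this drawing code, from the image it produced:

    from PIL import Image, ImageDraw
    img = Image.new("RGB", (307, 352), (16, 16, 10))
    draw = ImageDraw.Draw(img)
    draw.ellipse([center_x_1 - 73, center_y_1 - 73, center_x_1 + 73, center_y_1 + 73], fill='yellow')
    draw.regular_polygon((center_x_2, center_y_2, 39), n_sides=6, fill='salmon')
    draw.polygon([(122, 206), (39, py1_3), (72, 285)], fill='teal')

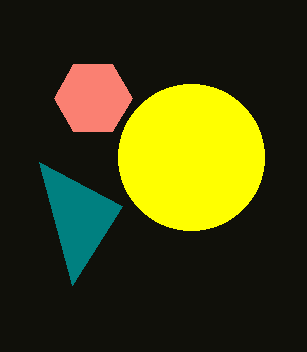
center_x_1 = 191, center_y_1 = 157, center_x_2 = 93, center_y_2 = 98, py1_3 = 162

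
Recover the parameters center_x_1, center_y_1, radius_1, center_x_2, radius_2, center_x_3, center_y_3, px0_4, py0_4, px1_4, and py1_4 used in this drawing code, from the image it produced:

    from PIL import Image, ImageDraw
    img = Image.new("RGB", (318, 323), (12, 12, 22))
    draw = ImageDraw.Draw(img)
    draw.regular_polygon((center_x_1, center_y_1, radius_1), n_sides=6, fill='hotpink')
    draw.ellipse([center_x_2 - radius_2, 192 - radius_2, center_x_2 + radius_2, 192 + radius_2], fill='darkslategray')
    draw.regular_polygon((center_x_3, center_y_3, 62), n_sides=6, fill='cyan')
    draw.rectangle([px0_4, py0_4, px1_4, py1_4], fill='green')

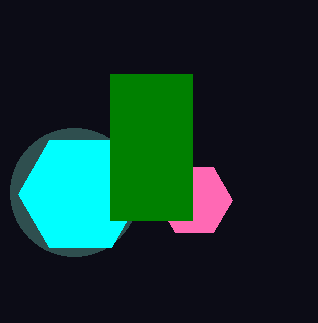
center_x_1 = 194; center_y_1 = 200; radius_1 = 38; center_x_2 = 74; radius_2 = 64; center_x_3 = 80; center_y_3 = 194; px0_4 = 110; py0_4 = 74; px1_4 = 192; py1_4 = 220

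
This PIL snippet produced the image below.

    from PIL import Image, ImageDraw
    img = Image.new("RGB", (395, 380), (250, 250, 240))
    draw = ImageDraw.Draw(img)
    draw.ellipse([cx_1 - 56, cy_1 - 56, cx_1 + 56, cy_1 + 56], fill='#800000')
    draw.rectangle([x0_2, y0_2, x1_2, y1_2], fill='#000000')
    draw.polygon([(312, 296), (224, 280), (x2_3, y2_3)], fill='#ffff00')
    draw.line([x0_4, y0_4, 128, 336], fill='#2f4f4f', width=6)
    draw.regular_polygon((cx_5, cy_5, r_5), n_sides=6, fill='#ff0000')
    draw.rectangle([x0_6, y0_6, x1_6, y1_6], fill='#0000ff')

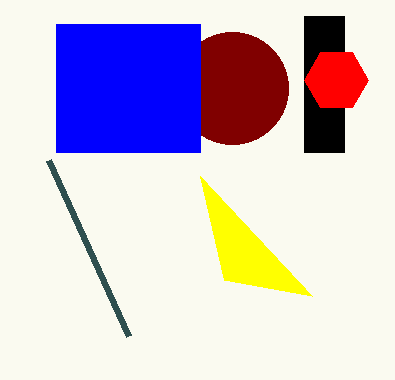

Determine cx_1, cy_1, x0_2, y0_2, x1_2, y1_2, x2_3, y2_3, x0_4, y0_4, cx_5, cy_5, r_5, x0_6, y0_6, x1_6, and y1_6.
cx_1 = 232
cy_1 = 88
x0_2 = 304
y0_2 = 16
x1_2 = 344
y1_2 = 152
x2_3 = 200
y2_3 = 176
x0_4 = 48
y0_4 = 160
cx_5 = 336
cy_5 = 80
r_5 = 32
x0_6 = 56
y0_6 = 24
x1_6 = 200
y1_6 = 152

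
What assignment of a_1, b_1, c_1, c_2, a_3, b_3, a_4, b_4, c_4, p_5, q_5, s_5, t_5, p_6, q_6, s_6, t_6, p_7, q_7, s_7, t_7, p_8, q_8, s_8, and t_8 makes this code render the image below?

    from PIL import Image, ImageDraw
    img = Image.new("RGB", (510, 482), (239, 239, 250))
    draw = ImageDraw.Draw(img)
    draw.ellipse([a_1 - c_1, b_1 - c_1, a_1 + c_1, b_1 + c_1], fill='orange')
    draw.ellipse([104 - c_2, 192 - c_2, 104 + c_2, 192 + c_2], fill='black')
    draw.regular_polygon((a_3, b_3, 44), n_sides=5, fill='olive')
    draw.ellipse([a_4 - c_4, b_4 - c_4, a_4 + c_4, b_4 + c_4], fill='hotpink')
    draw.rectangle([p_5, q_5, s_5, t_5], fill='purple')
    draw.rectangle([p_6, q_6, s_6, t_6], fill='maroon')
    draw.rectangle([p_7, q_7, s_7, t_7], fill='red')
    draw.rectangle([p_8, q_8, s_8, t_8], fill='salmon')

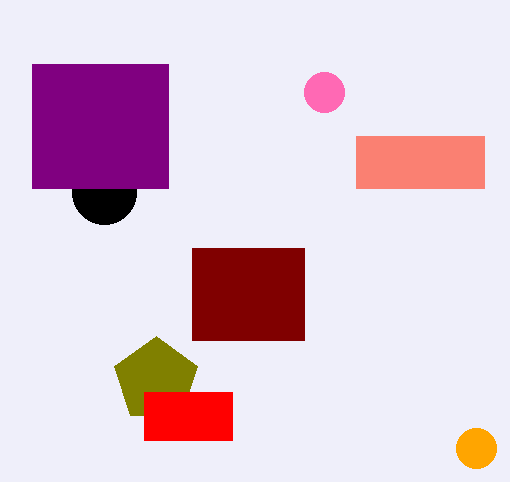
a_1 = 476, b_1 = 448, c_1 = 20, c_2 = 32, a_3 = 156, b_3 = 380, a_4 = 324, b_4 = 92, c_4 = 20, p_5 = 32, q_5 = 64, s_5 = 168, t_5 = 188, p_6 = 192, q_6 = 248, s_6 = 304, t_6 = 340, p_7 = 144, q_7 = 392, s_7 = 232, t_7 = 440, p_8 = 356, q_8 = 136, s_8 = 484, t_8 = 188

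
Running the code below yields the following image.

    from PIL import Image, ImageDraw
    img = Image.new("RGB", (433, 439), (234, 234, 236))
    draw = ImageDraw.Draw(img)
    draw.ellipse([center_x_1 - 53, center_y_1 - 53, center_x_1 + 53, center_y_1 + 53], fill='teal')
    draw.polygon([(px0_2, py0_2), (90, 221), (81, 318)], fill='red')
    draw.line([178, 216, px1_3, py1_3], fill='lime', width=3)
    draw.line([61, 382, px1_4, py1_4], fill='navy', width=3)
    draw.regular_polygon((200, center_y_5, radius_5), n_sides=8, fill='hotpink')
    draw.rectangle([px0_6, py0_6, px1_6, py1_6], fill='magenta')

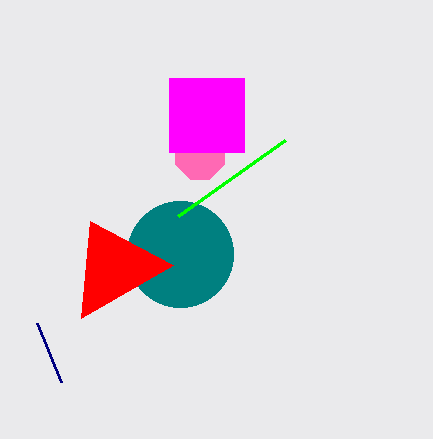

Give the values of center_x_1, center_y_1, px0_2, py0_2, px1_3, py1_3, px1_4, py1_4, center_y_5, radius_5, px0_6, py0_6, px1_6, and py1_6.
center_x_1 = 180
center_y_1 = 254
px0_2 = 173
py0_2 = 265
px1_3 = 285
py1_3 = 140
px1_4 = 37
py1_4 = 323
center_y_5 = 155
radius_5 = 26
px0_6 = 169
py0_6 = 78
px1_6 = 244
py1_6 = 152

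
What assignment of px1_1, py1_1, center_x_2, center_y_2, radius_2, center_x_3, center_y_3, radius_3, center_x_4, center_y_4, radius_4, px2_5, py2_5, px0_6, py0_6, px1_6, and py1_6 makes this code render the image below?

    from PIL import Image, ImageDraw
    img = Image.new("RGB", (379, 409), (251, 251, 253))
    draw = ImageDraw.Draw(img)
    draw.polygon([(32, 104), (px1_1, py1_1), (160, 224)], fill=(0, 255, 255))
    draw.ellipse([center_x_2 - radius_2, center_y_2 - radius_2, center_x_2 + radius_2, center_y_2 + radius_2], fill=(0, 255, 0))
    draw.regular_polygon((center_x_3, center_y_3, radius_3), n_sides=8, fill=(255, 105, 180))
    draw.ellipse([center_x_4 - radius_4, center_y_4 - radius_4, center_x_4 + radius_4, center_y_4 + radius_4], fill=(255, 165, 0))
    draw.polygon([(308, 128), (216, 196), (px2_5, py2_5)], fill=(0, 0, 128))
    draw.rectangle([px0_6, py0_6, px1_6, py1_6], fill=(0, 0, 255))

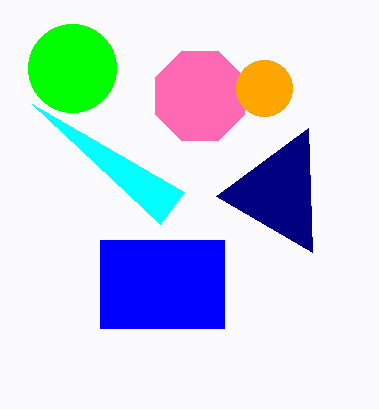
px1_1 = 184
py1_1 = 192
center_x_2 = 72
center_y_2 = 68
radius_2 = 44
center_x_3 = 200
center_y_3 = 96
radius_3 = 48
center_x_4 = 264
center_y_4 = 88
radius_4 = 28
px2_5 = 312
py2_5 = 252
px0_6 = 100
py0_6 = 240
px1_6 = 224
py1_6 = 328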